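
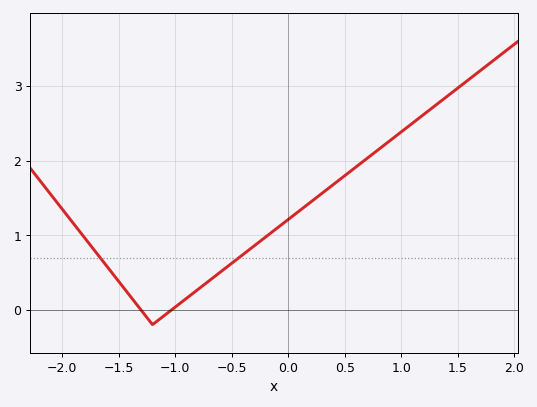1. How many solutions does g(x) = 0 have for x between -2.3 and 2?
2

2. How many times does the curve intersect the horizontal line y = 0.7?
2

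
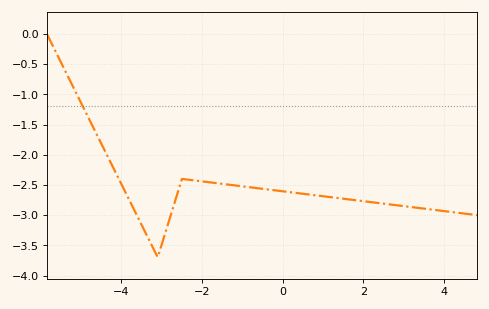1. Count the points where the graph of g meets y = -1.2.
1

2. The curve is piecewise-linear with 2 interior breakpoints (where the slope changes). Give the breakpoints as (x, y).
(-3.1, -3.7); (-2.5, -2.4)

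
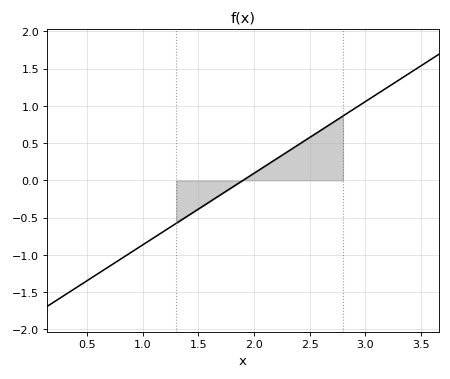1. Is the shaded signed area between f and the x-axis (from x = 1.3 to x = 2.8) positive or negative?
positive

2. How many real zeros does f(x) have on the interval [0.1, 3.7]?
1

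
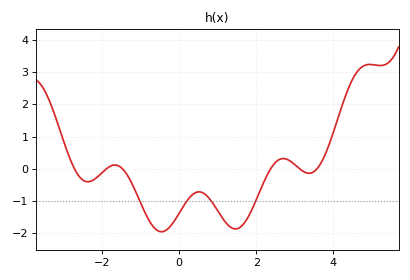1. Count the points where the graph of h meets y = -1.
4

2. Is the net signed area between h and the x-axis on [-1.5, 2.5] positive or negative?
negative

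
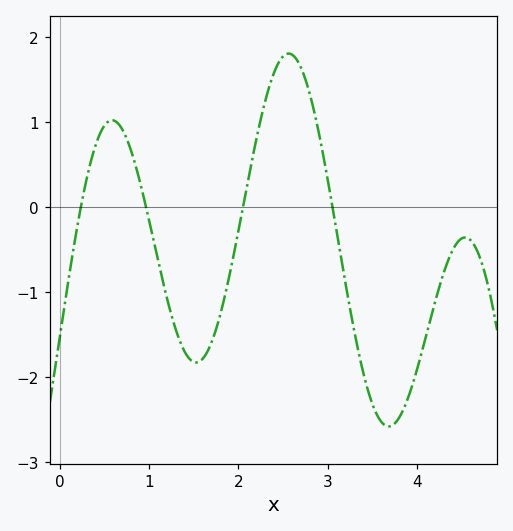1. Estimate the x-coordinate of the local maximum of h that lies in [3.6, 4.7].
4.5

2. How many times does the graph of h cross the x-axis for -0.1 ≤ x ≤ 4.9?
4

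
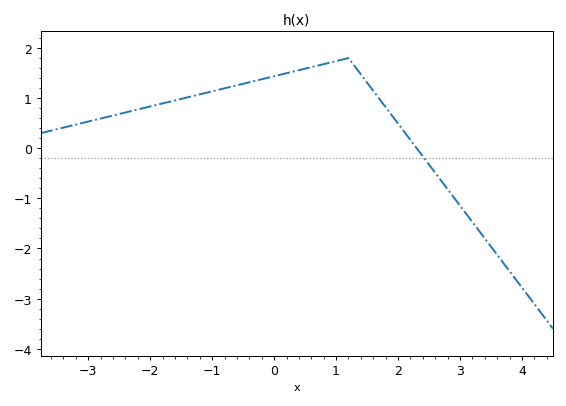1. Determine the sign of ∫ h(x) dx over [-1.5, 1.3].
positive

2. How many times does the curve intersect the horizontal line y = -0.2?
1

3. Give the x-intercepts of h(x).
2.3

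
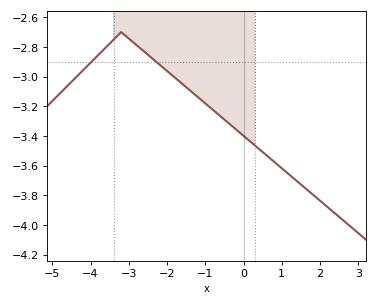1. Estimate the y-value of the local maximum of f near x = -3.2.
-2.7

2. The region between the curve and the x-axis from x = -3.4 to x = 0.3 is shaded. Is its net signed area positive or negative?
negative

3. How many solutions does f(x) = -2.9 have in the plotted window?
2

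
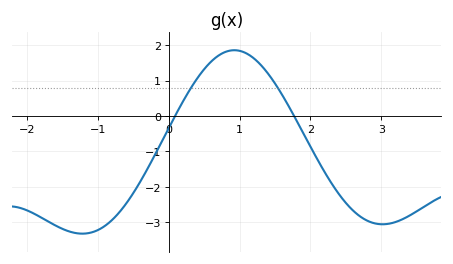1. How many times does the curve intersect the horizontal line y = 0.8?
2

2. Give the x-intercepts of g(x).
0.086, 1.77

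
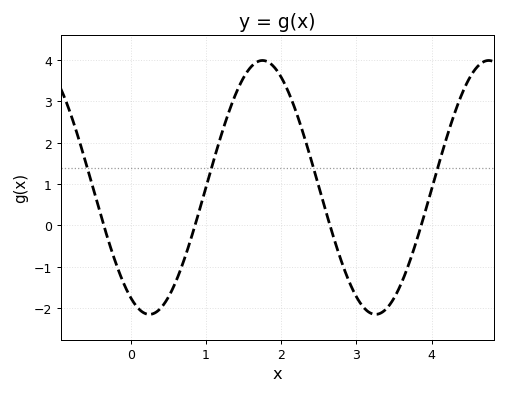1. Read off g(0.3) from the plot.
-2.1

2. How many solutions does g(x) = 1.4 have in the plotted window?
4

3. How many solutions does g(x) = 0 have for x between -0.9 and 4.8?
4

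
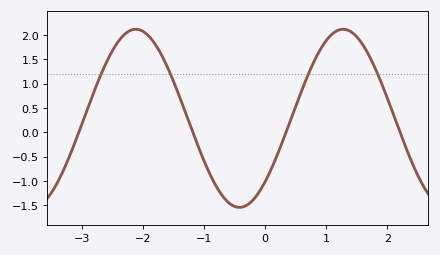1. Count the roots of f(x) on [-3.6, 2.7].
4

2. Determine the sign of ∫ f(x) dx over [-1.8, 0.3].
negative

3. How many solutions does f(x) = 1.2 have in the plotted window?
4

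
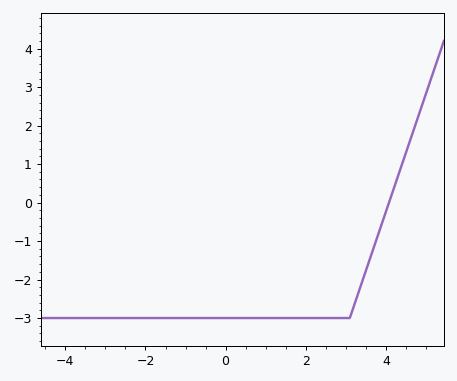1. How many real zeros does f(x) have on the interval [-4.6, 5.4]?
1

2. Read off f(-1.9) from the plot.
-3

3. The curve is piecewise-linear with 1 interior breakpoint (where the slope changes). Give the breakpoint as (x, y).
(3.1, -3)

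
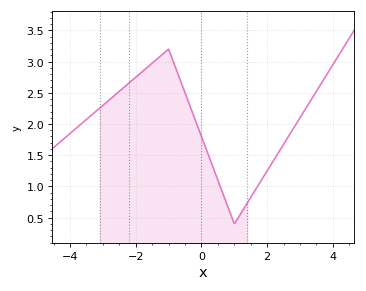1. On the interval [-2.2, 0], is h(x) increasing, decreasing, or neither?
neither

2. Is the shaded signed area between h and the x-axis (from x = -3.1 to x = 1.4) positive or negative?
positive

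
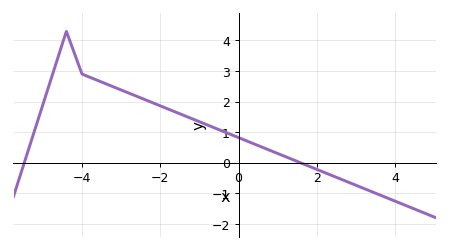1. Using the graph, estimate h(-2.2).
2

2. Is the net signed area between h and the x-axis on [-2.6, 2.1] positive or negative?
positive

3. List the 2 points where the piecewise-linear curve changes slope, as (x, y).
(-4.4, 4.3); (-4, 2.9)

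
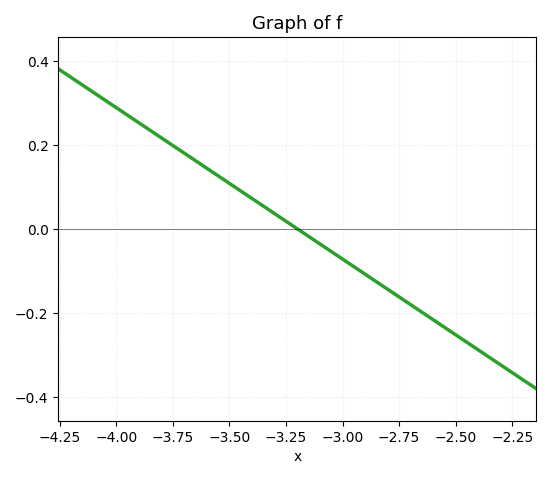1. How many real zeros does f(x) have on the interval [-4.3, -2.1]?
1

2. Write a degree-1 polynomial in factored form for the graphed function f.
y = -0.36(x + 3.2)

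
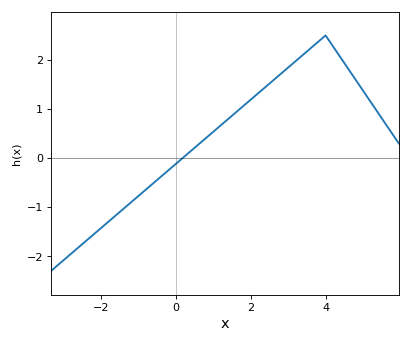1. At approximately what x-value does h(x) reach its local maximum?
4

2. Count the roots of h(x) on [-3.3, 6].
1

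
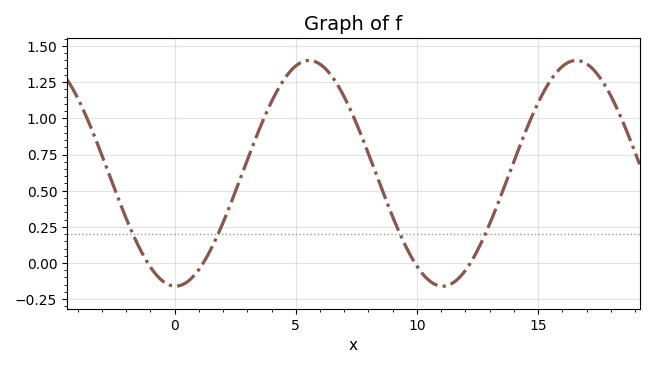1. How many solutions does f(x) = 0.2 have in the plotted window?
4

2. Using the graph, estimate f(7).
1.14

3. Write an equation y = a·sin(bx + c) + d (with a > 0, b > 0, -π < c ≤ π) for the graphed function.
y = 0.78sin(0.57x - 1.6) + 0.62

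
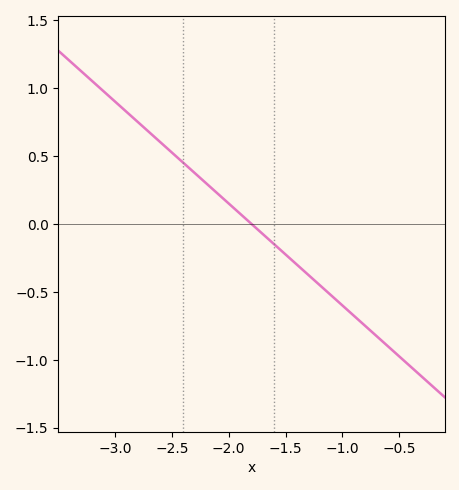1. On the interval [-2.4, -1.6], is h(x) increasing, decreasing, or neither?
decreasing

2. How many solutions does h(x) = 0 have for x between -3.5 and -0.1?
1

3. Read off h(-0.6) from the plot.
-0.9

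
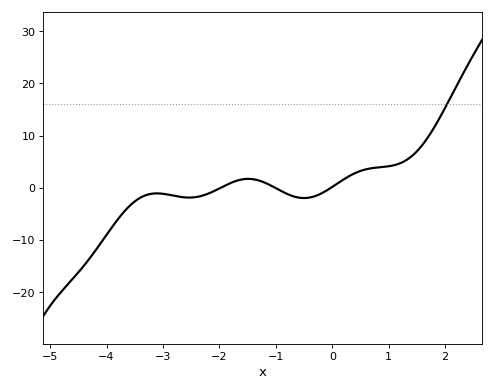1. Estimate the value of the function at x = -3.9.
-7.5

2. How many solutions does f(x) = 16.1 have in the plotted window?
1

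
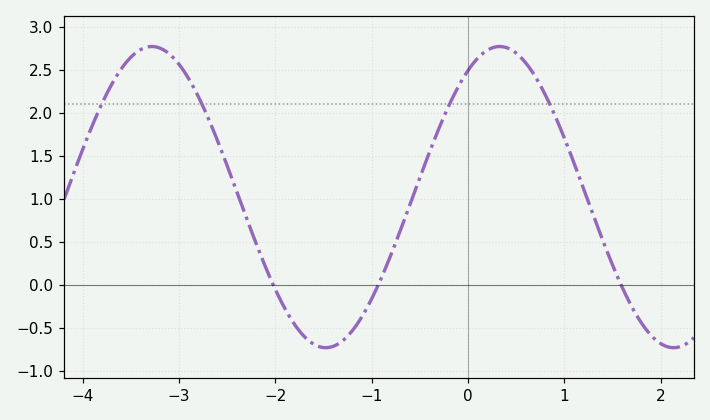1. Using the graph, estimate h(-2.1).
0.2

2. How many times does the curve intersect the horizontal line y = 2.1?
4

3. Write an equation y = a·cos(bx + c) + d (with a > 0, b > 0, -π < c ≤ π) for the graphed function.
y = 1.75cos(1.7x - 0.57) + 1.02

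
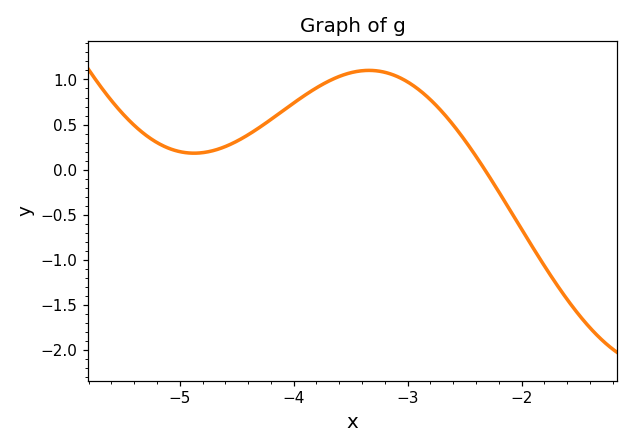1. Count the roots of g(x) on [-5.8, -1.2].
1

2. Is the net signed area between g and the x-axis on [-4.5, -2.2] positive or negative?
positive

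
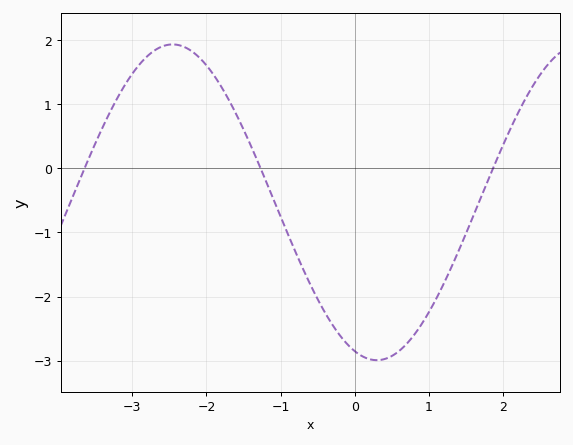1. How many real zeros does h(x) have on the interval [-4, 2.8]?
3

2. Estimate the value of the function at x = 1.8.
-0.2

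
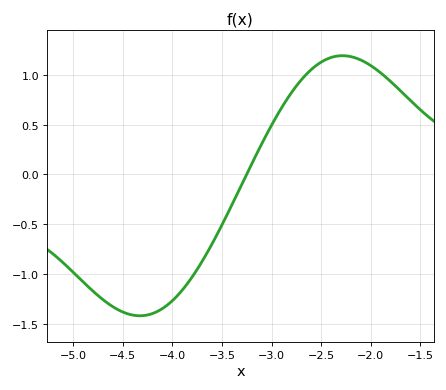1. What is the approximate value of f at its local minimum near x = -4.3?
-1.4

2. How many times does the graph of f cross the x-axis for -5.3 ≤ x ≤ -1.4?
1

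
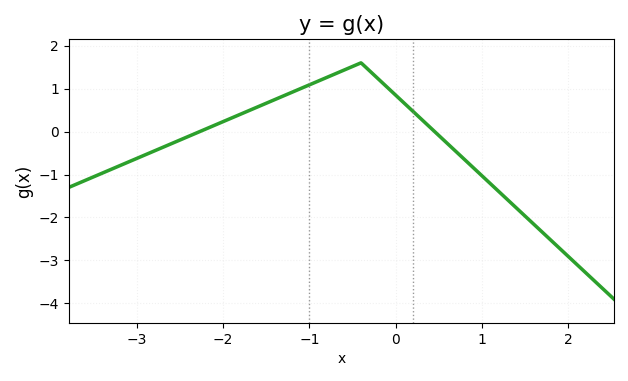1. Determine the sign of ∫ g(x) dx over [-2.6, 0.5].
positive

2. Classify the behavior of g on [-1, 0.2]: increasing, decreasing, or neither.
neither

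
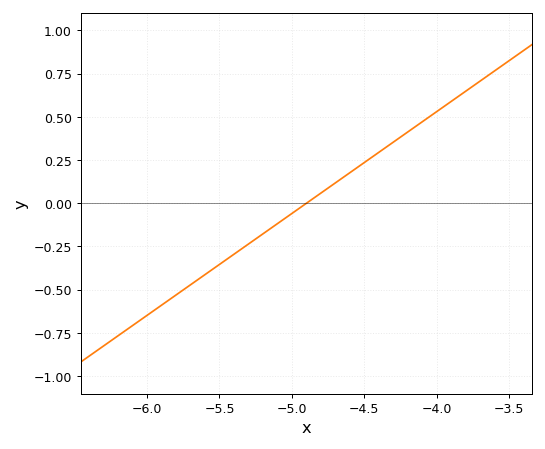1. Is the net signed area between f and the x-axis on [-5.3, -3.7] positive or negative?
positive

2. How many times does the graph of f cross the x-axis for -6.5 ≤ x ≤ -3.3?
1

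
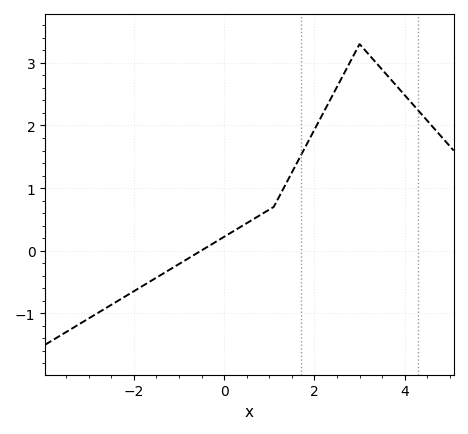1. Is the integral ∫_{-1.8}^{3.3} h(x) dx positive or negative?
positive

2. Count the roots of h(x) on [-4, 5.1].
1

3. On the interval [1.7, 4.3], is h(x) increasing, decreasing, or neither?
neither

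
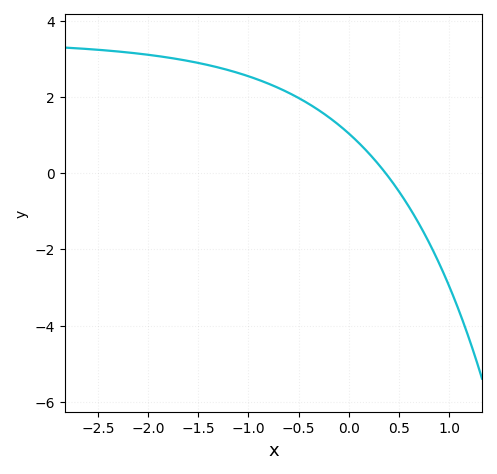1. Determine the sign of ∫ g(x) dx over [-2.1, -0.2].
positive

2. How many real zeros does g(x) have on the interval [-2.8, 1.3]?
1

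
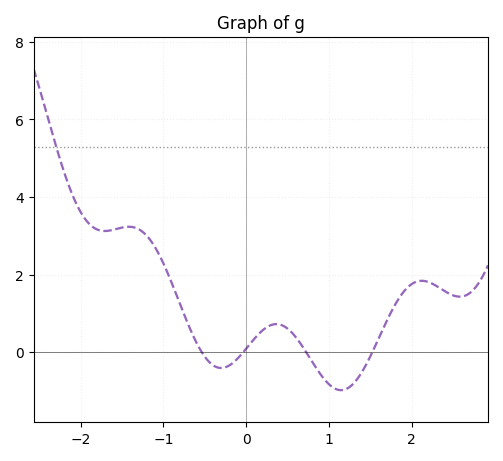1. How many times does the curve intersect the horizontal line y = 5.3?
1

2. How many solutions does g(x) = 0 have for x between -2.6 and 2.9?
4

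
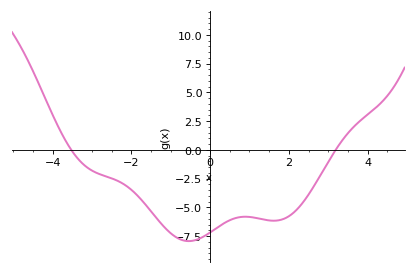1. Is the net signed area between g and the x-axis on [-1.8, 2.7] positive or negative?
negative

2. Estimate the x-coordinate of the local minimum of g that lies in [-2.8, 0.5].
-0.544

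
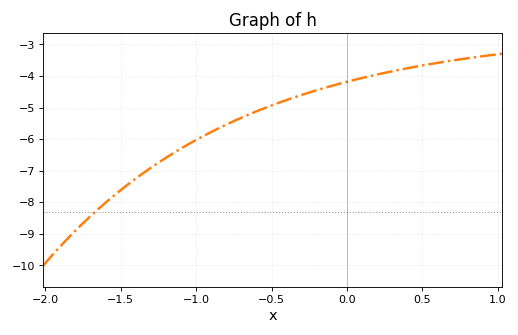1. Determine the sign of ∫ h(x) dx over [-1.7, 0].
negative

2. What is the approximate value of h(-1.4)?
-7.25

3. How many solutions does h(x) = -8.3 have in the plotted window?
1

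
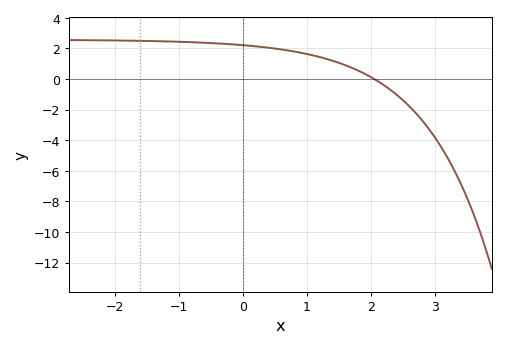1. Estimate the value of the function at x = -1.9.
2.6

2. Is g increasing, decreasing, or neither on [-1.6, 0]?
decreasing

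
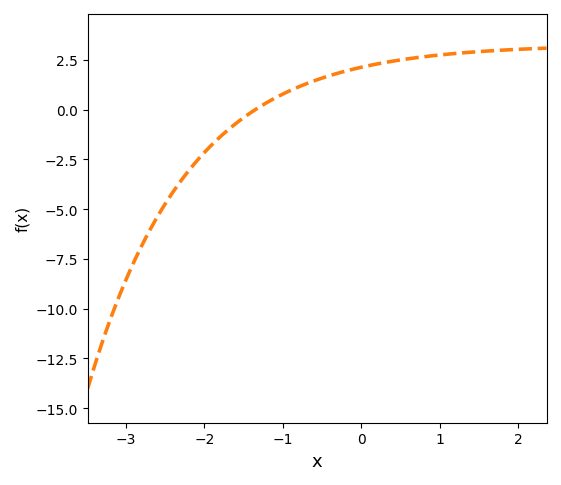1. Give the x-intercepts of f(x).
-1.4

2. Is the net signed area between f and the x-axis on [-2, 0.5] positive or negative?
positive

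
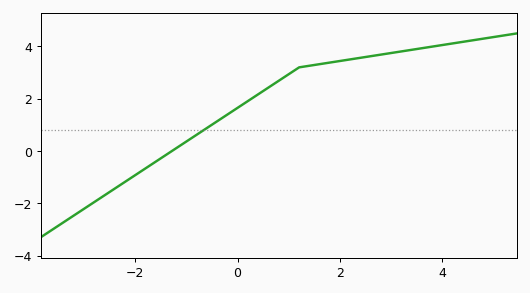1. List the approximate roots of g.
-1.2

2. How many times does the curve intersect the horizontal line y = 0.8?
1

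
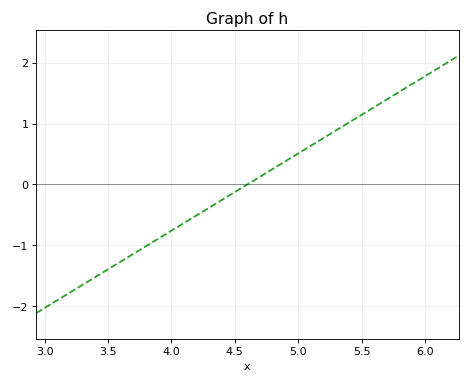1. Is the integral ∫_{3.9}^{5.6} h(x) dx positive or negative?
positive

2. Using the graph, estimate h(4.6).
0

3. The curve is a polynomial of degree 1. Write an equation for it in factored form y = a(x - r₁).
y = 1.27(x - 4.6)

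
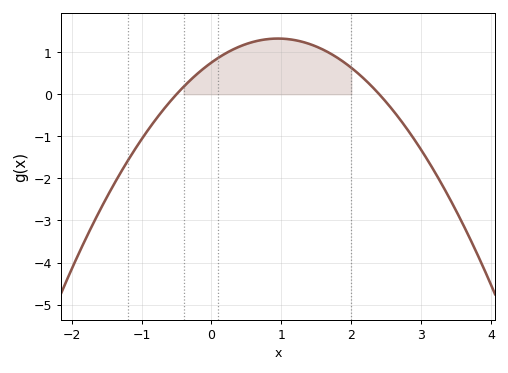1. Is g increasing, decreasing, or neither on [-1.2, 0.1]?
increasing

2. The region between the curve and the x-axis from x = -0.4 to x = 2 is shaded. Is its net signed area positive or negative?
positive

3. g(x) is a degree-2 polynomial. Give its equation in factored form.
y = -0.63(x + 0.5)(x - 2.4)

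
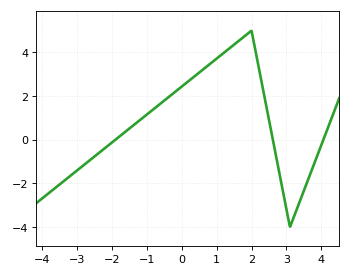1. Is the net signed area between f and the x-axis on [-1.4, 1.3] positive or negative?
positive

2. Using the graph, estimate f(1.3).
4.1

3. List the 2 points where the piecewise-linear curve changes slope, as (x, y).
(2, 5); (3.1, -4)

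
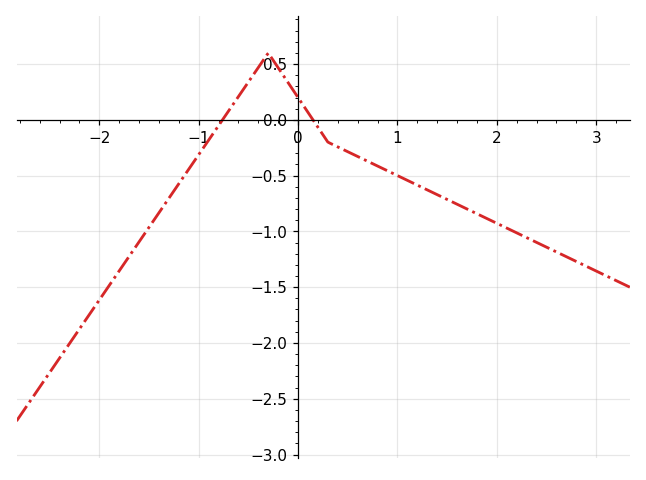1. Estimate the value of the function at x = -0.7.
0.1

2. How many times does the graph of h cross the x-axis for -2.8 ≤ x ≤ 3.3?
2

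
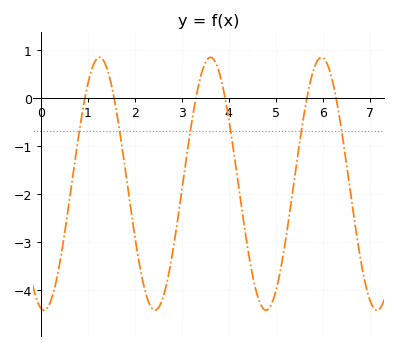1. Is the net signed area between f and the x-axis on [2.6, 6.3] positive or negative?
negative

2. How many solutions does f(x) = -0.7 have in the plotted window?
6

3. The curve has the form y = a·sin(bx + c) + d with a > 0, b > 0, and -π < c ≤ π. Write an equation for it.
y = 2.63sin(2.7x - 1.8) - 1.79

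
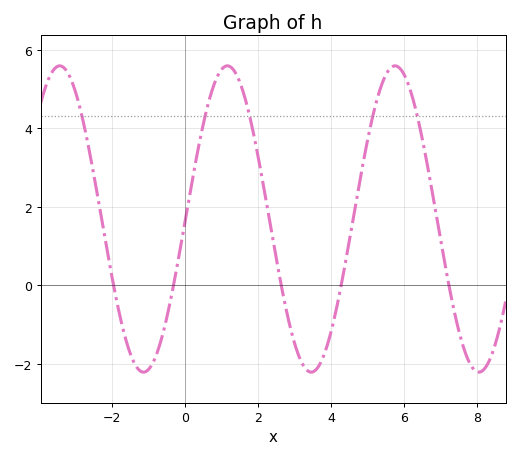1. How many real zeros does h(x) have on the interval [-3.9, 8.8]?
5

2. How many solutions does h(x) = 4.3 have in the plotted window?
5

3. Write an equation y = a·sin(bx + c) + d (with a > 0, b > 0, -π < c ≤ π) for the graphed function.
y = 3.9sin(1.4x - 0.03) + 1.69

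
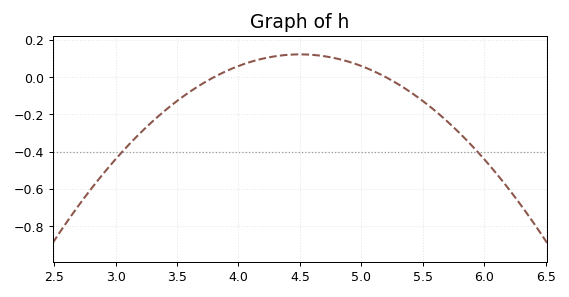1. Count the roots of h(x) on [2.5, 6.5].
2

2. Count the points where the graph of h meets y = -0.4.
2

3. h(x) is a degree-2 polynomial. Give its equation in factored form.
y = -0.25(x - 3.8)(x - 5.2)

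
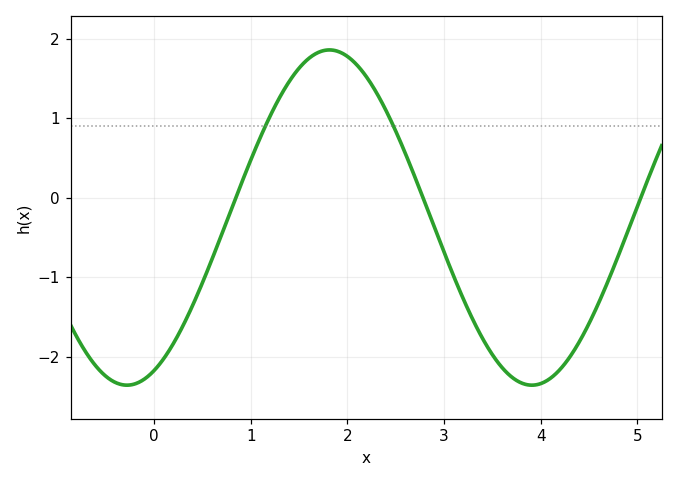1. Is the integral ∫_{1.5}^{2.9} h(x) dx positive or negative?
positive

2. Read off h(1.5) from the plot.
1.63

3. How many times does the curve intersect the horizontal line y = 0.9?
2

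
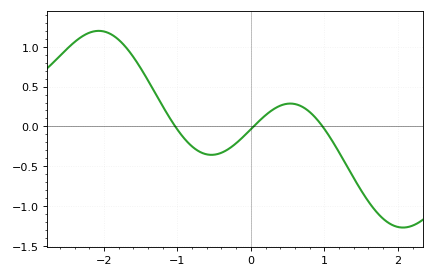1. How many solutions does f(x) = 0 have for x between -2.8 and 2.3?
3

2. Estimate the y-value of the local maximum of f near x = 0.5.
0.3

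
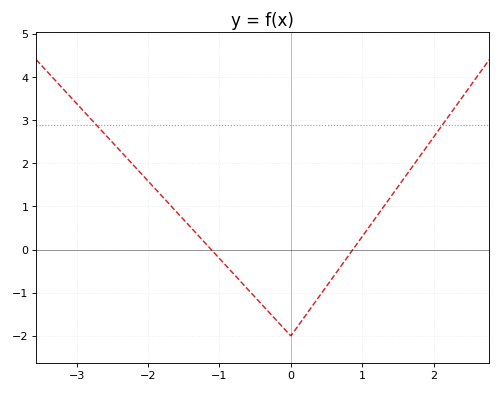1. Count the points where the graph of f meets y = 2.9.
2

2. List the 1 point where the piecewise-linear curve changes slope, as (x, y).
(0, -2)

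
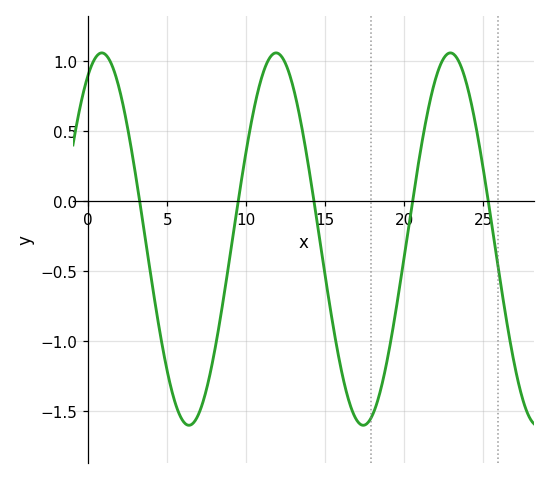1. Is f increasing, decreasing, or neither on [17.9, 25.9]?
neither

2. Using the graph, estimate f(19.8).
-0.535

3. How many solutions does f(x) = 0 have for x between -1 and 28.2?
5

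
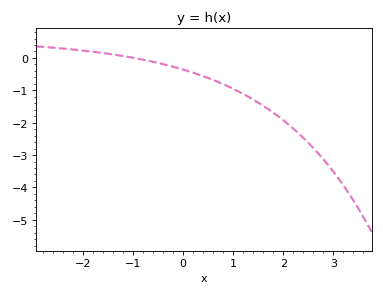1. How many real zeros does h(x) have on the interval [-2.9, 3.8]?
1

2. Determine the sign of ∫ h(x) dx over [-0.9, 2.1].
negative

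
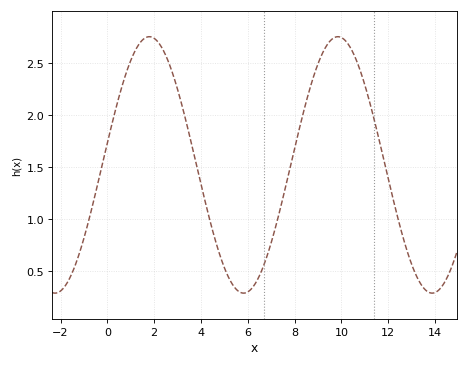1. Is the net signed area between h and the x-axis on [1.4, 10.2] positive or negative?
positive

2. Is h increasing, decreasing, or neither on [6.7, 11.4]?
neither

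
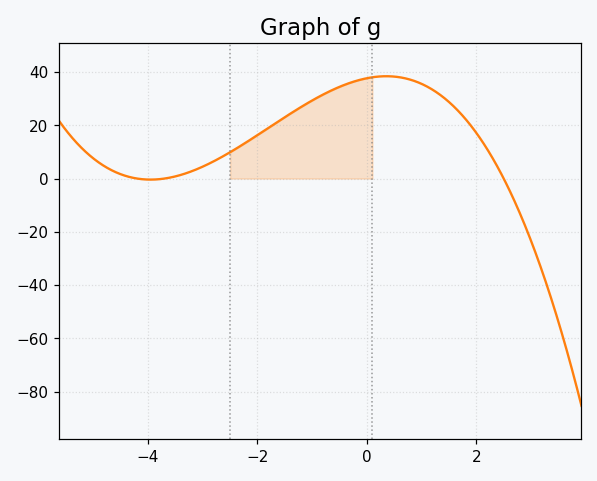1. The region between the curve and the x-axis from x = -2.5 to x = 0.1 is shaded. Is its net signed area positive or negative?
positive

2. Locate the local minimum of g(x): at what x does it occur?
-4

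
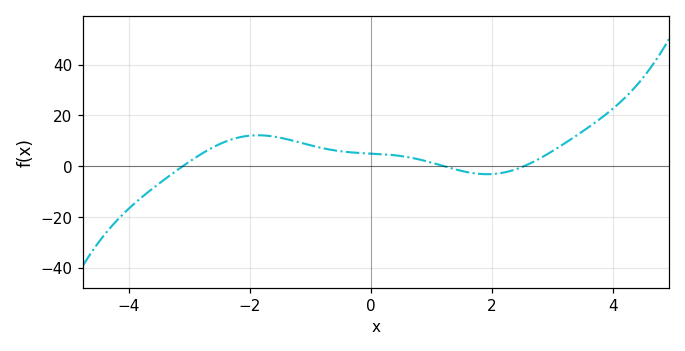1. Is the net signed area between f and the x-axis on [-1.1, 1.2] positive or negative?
positive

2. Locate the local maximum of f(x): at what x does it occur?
-1.86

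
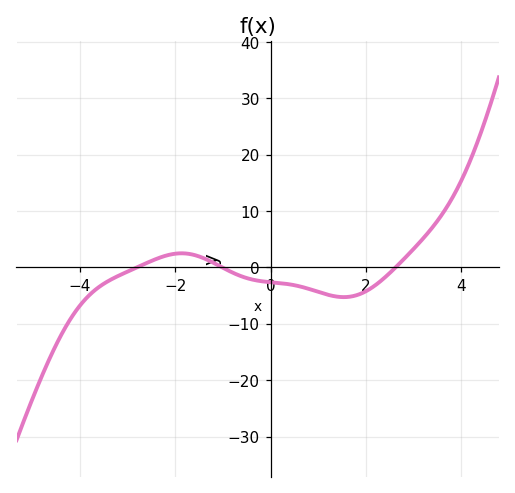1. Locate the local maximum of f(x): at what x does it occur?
-1.87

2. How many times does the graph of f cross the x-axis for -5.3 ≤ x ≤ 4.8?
3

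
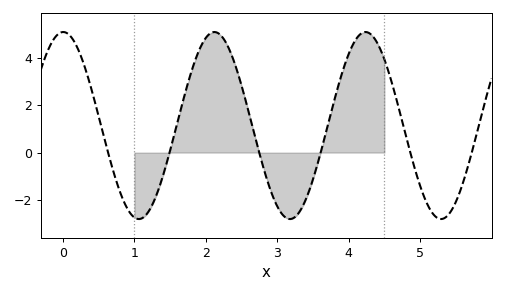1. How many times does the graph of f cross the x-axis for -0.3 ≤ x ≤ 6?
6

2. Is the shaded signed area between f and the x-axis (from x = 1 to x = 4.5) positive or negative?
positive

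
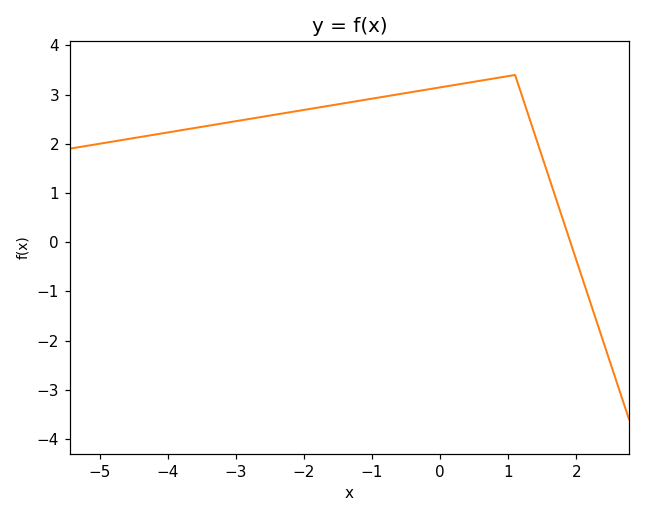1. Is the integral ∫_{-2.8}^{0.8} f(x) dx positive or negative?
positive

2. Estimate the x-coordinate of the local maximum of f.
1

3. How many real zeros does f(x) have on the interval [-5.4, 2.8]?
1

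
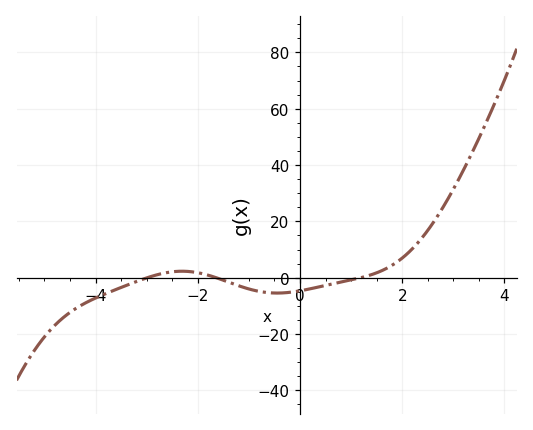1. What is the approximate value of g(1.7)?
4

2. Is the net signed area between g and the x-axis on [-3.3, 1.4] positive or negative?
negative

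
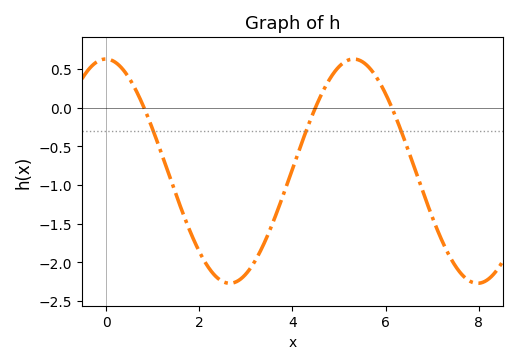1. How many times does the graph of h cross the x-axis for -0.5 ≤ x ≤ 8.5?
3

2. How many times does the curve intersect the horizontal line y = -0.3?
3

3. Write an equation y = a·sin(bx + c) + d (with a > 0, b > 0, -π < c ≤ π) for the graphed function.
y = 1.45sin(1.18x + 1.58) - 0.82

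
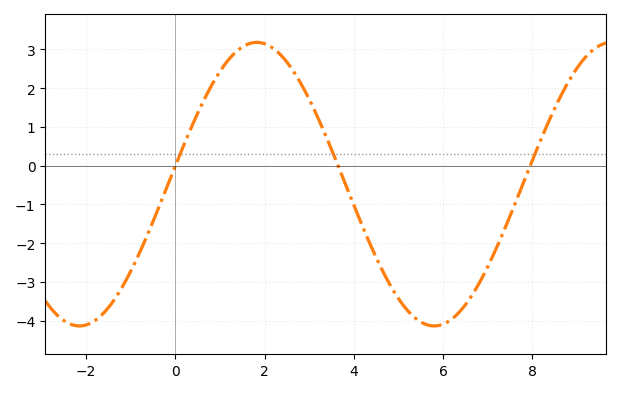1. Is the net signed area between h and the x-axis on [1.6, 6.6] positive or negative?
negative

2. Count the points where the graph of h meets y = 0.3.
3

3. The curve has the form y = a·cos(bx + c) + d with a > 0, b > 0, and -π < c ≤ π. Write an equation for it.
y = 3.66cos(0.79x - 1.4) - 0.48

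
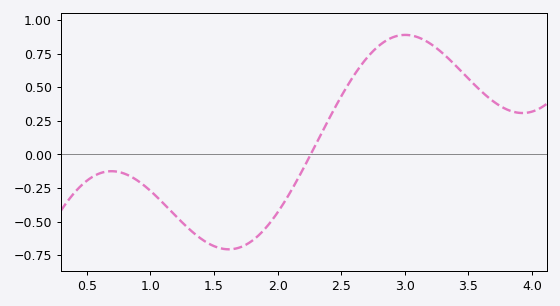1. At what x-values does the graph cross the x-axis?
2.3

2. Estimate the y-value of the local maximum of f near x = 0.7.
-0.12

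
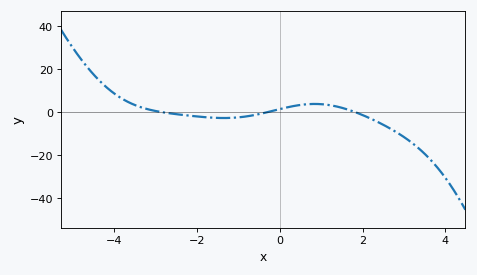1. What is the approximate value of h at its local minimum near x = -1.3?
-2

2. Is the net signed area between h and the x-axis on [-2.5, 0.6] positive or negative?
negative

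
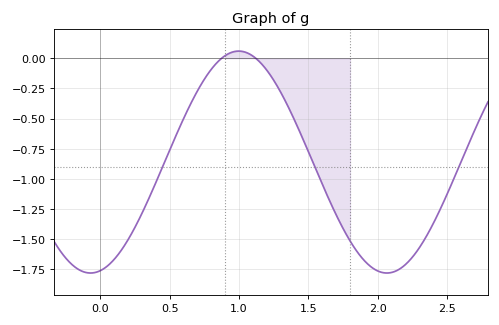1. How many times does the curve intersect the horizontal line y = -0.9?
3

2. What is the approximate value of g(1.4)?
-0.5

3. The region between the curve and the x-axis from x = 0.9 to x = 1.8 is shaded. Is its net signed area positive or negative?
negative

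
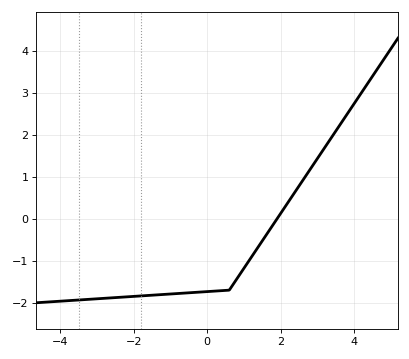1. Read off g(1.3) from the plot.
-0.8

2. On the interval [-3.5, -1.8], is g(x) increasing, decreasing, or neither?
increasing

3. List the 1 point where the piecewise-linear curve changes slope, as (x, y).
(0.6, -1.7)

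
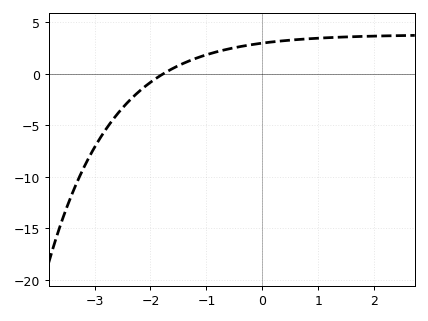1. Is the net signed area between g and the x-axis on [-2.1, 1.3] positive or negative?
positive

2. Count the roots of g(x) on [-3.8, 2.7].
1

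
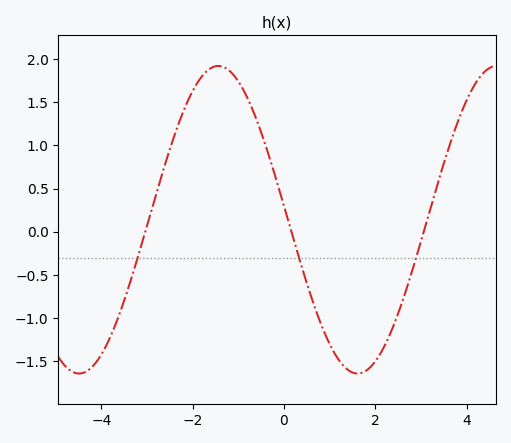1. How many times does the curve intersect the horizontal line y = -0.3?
3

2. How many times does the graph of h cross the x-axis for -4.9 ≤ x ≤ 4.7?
3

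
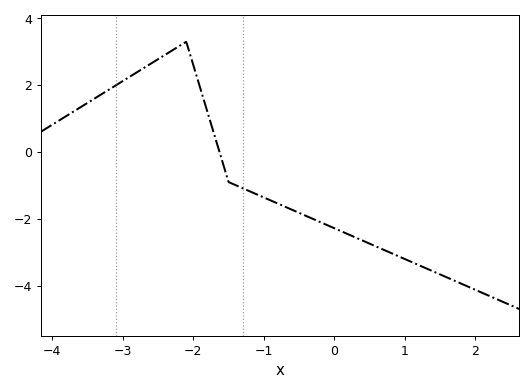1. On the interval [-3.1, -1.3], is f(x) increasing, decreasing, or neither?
neither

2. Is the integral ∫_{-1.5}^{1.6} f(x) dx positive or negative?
negative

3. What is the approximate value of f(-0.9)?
-1.4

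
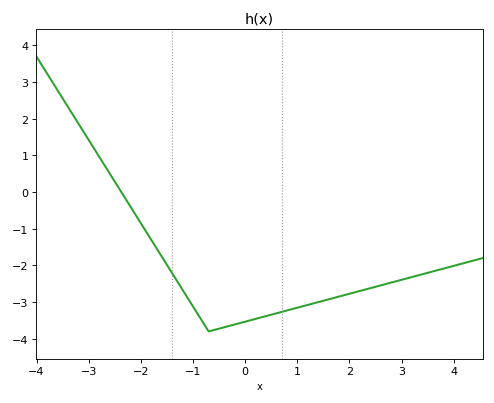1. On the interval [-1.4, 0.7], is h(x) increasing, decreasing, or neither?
neither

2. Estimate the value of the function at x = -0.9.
-3.35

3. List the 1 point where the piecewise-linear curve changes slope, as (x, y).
(-0.7, -3.8)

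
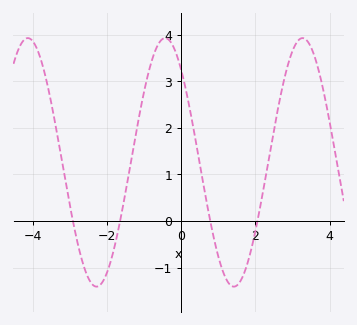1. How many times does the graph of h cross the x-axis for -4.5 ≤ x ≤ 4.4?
4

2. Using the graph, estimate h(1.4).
-1.4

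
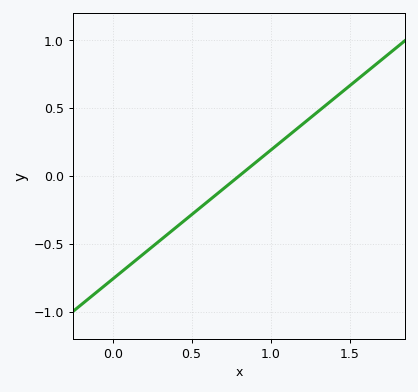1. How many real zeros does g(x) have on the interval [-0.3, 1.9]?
1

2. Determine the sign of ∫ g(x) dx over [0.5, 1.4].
positive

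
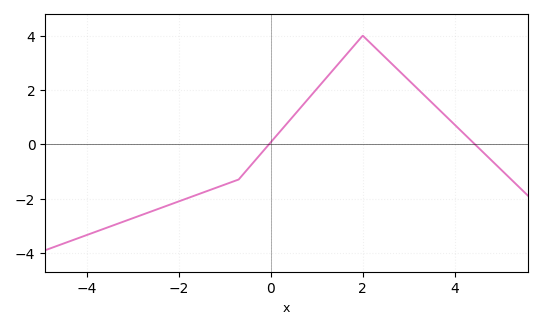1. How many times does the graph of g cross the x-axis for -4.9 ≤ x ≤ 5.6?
2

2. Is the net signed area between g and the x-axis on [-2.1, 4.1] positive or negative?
positive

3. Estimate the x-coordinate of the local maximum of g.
2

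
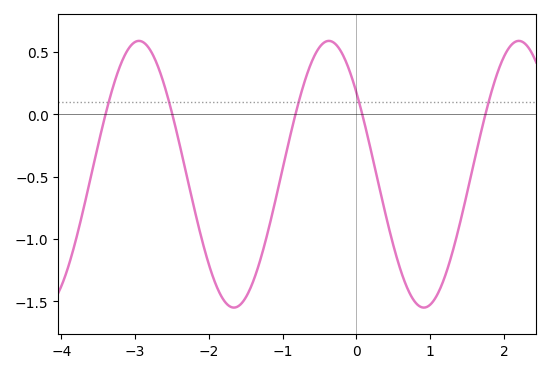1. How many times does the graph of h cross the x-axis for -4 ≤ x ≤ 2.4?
5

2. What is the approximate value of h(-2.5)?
0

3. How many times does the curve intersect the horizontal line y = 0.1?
5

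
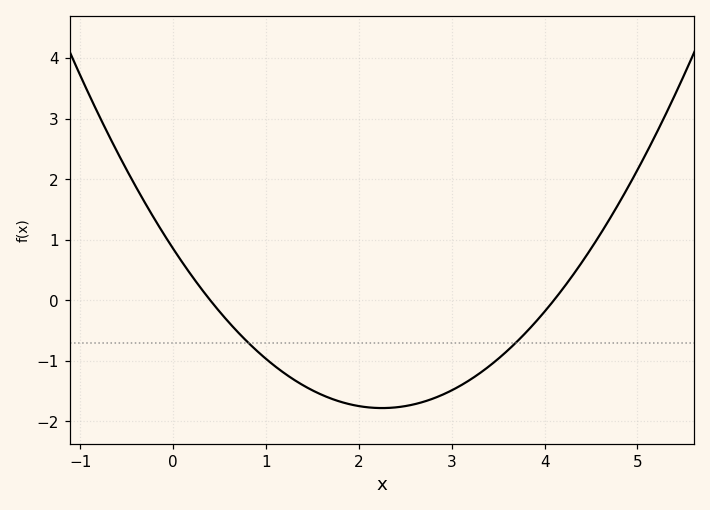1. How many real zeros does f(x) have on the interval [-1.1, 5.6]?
2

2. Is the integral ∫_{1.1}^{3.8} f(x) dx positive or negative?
negative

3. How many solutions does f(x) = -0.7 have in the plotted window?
2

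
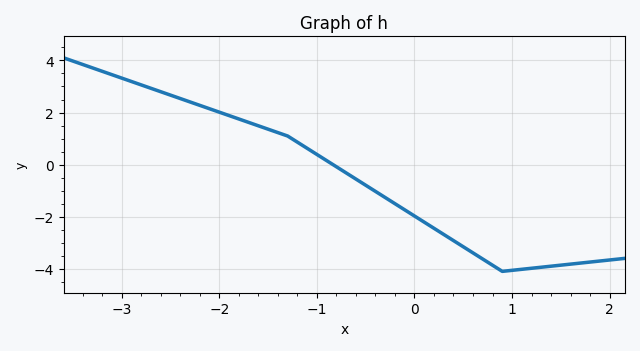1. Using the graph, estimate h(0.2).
-2.45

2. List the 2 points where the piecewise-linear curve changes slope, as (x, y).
(-1.3, 1.1); (0.9, -4.1)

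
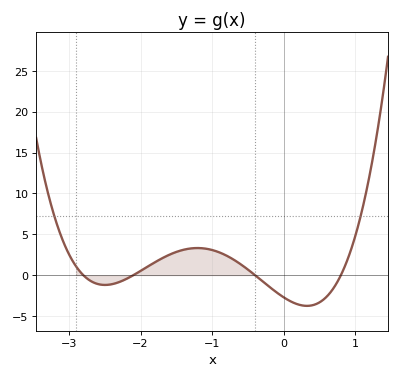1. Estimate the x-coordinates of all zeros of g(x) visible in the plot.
-2.8, -2.1, -0.4, 0.8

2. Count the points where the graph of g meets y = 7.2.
2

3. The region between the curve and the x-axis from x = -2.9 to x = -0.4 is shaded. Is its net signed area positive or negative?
positive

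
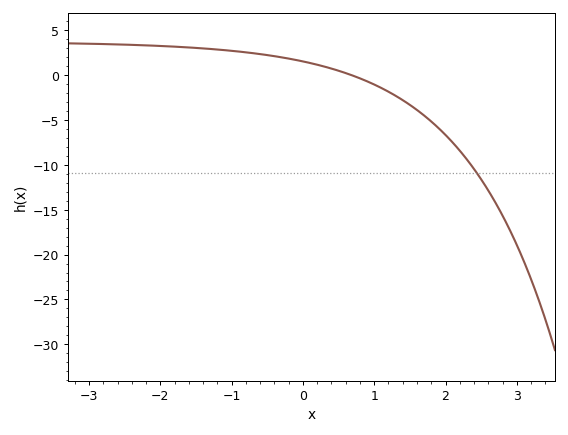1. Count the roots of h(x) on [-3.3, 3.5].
1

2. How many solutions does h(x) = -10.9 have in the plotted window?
1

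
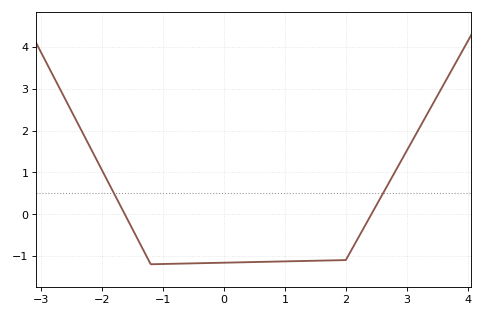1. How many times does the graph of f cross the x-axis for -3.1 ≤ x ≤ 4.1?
2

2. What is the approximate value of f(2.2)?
-0.576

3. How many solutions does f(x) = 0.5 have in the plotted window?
2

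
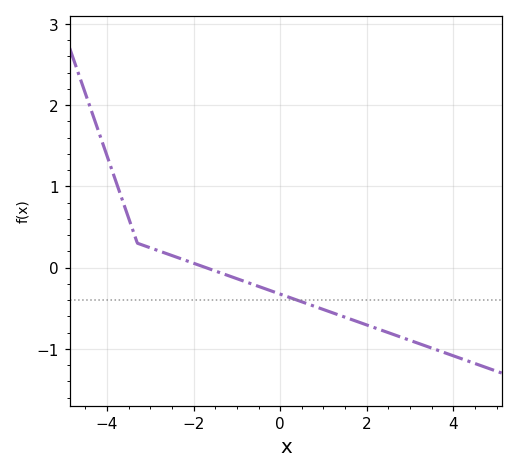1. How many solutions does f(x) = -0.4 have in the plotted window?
1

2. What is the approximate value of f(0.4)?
-0.4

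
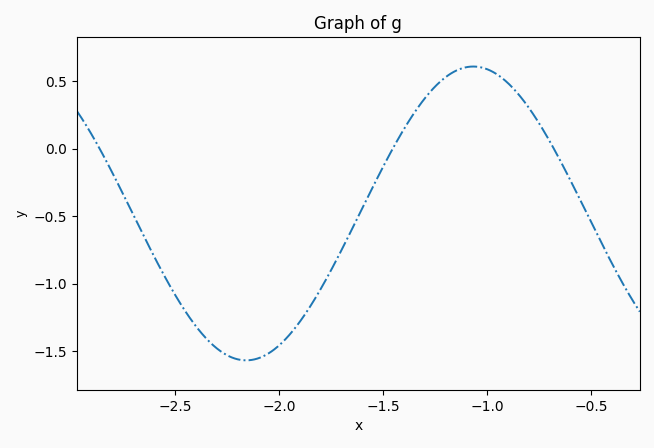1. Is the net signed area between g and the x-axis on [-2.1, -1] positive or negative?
negative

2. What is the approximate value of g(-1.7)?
-0.75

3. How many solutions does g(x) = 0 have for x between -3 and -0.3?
3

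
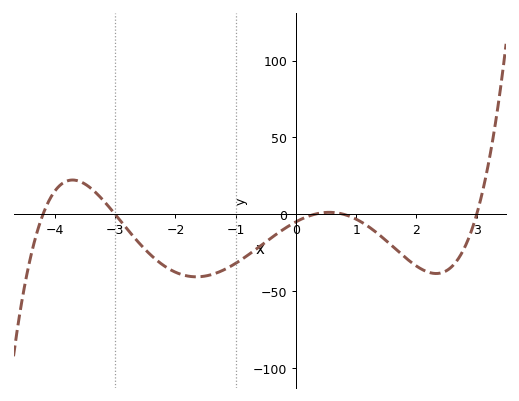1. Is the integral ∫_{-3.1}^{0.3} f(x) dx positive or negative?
negative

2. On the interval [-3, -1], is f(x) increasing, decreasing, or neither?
neither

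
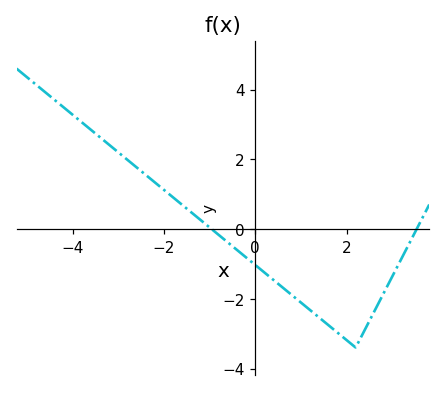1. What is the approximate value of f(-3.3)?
2.52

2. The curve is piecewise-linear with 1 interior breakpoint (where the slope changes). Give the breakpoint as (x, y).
(2.2, -3.4)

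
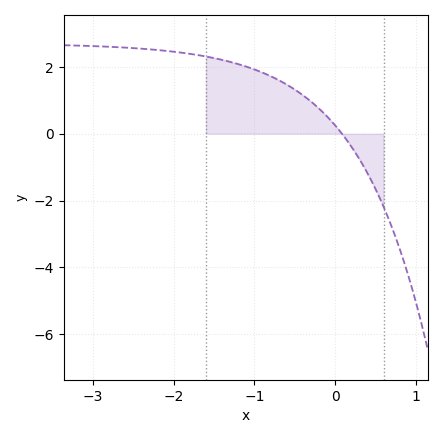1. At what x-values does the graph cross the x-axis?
0.1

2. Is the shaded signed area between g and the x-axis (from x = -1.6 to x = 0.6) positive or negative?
positive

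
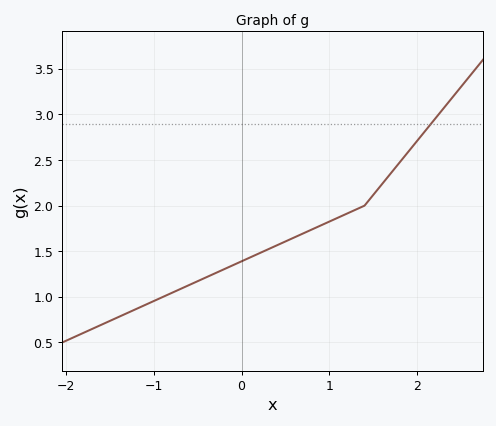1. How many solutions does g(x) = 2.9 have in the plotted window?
1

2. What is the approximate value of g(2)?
2.7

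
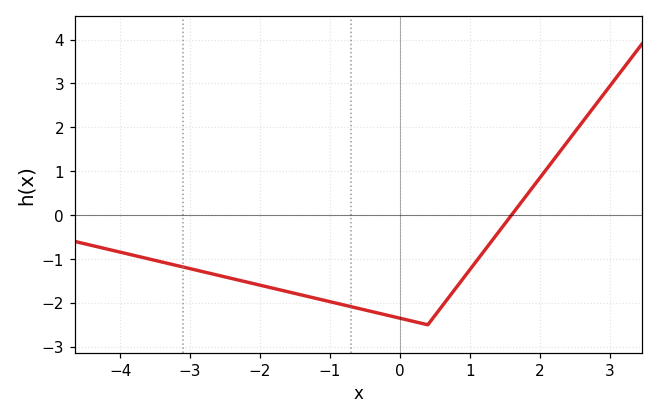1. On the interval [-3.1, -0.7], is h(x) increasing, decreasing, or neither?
decreasing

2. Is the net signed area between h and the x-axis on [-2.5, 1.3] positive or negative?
negative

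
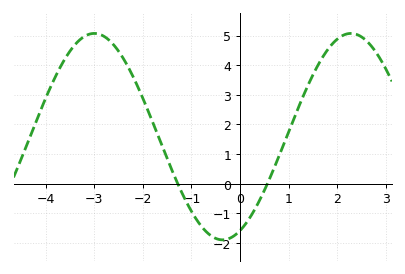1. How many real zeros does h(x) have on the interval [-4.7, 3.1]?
2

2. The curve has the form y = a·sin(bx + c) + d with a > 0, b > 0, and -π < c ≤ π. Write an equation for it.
y = 3.48sin(1.19x - 1.14) + 1.59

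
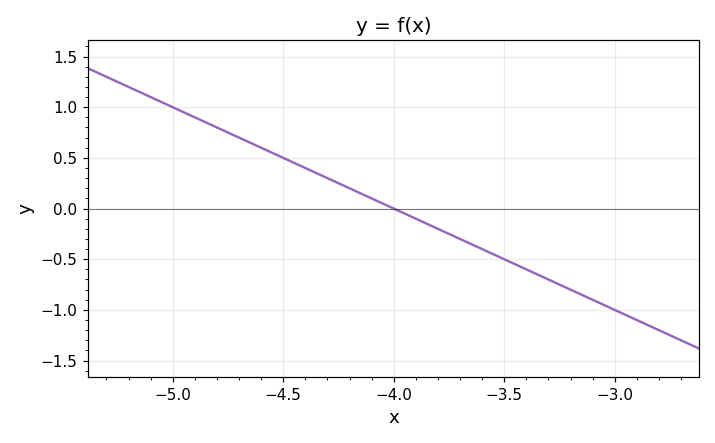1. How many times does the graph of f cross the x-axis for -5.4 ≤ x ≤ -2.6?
1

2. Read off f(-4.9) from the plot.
0.9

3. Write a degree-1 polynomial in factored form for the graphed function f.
y = -1(x + 4)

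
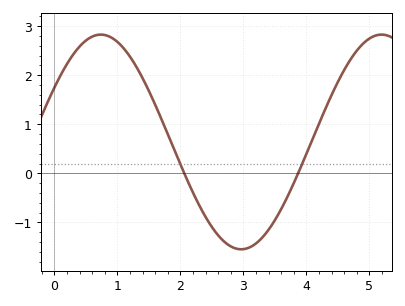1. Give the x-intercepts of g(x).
2.1, 3.9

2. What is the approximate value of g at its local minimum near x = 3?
-1.5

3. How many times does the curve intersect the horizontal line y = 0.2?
2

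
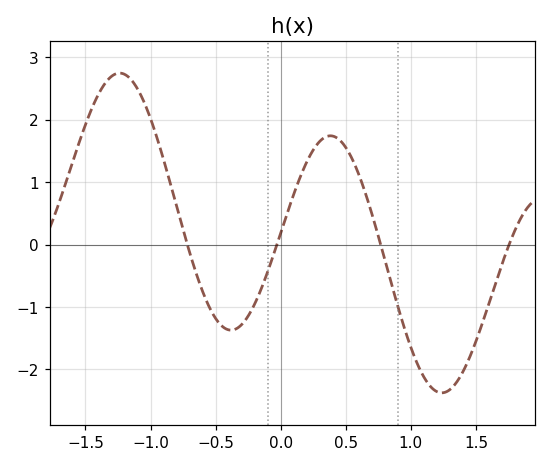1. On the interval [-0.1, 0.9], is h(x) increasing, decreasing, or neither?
neither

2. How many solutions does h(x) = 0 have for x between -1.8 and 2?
4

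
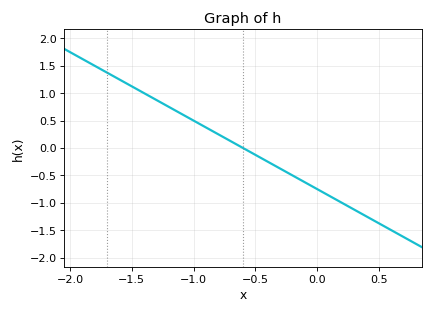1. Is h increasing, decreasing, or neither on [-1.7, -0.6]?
decreasing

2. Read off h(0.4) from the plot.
-1.25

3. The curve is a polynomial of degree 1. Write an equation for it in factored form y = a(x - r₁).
y = -1.25(x + 0.6)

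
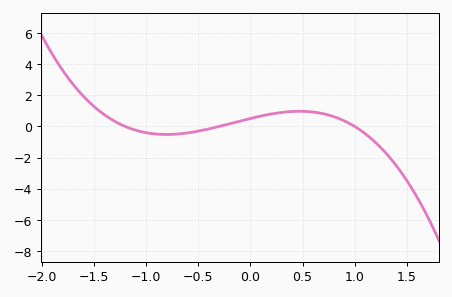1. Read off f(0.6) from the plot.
1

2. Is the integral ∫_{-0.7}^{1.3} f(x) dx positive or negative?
positive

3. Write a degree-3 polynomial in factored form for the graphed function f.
y = -1.43(x + 1.2)(x + 0.3)(x - 1)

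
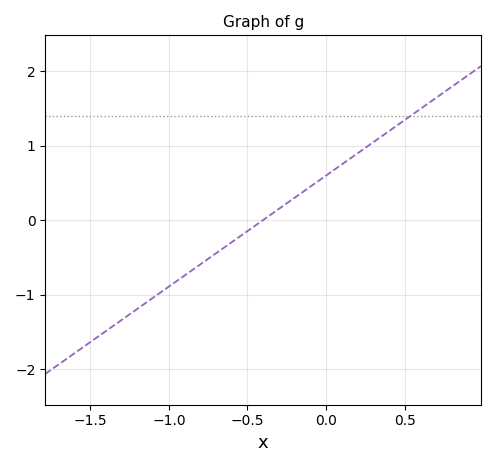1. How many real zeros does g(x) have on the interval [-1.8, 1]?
1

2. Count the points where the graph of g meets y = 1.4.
1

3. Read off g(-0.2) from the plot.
0.3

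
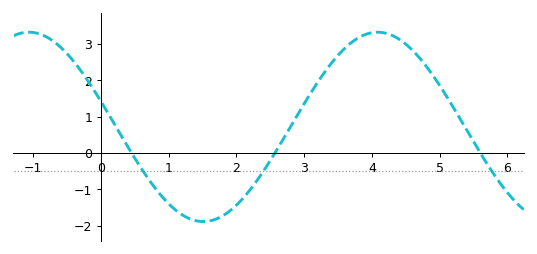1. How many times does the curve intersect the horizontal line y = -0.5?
3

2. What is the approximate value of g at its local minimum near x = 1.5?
-1.89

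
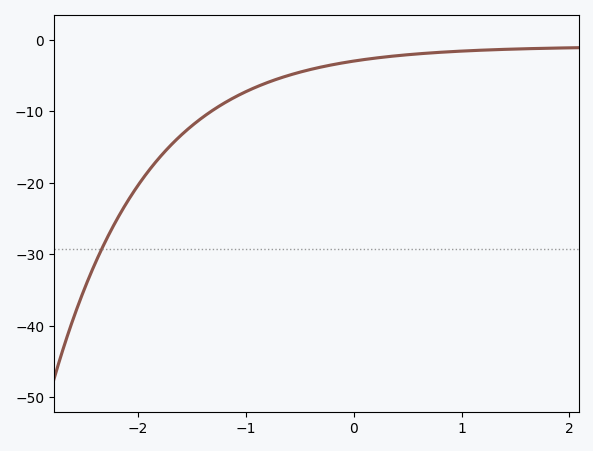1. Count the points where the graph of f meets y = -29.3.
1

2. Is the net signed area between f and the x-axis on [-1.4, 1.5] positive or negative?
negative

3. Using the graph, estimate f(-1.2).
-8.87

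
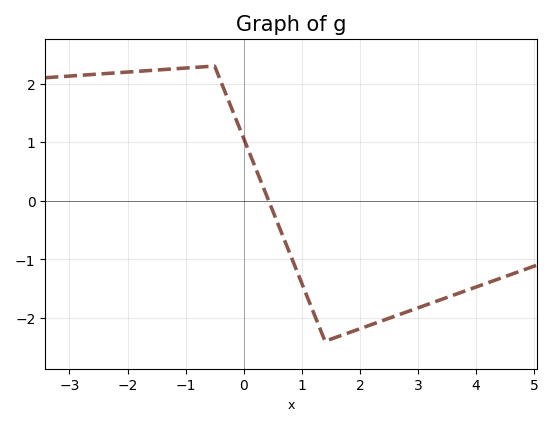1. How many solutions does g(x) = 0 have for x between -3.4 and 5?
1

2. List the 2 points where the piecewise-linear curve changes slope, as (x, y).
(-0.5, 2.3); (1.4, -2.4)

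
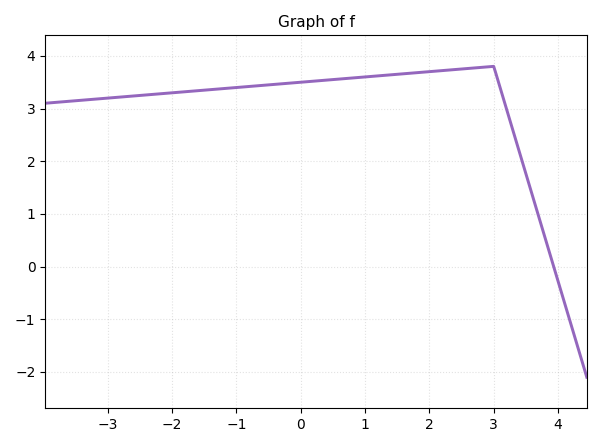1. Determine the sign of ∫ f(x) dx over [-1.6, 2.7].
positive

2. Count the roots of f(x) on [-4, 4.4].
1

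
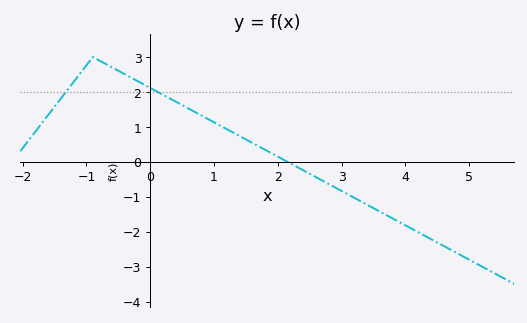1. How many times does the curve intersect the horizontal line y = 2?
2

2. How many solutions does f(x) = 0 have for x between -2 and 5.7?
1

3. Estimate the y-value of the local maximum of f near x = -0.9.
3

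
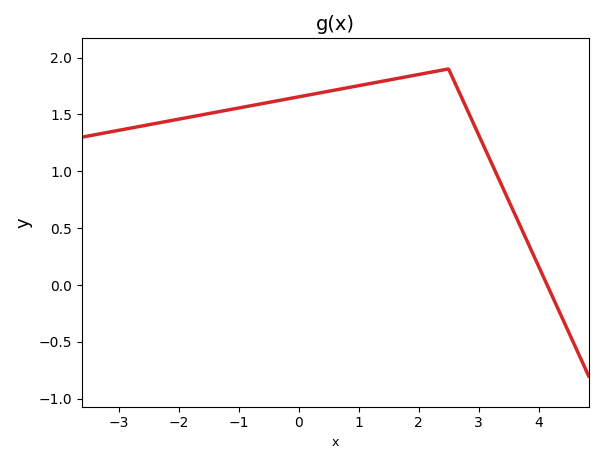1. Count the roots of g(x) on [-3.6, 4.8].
1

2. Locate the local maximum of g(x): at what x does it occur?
2.4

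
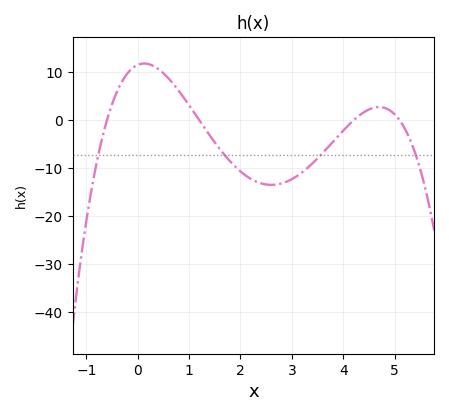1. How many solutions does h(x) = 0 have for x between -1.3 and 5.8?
4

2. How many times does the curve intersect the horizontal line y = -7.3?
4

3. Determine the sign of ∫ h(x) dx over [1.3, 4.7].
negative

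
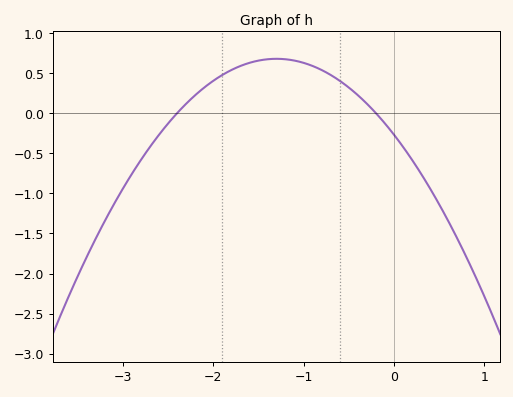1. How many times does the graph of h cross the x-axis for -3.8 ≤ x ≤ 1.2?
2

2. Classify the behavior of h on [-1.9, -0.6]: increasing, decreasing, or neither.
neither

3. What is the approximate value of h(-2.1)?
0.319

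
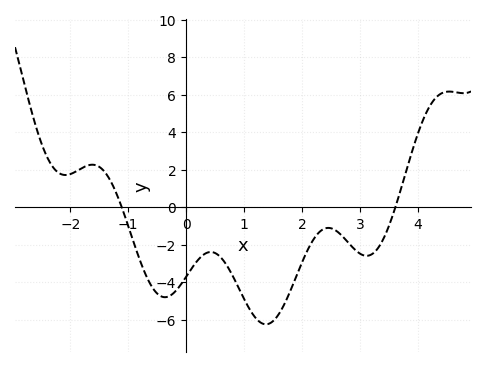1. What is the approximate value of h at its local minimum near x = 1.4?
-6.2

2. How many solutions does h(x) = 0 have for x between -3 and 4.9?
2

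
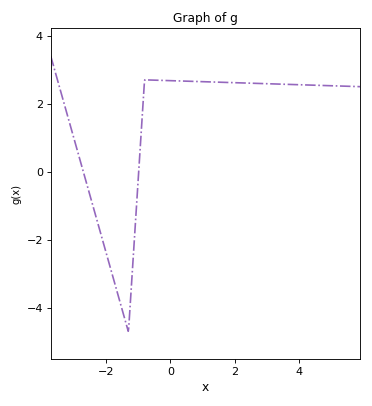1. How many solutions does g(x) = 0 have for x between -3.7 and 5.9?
2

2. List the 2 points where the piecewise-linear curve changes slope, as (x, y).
(-1.3, -4.7); (-0.8, 2.7)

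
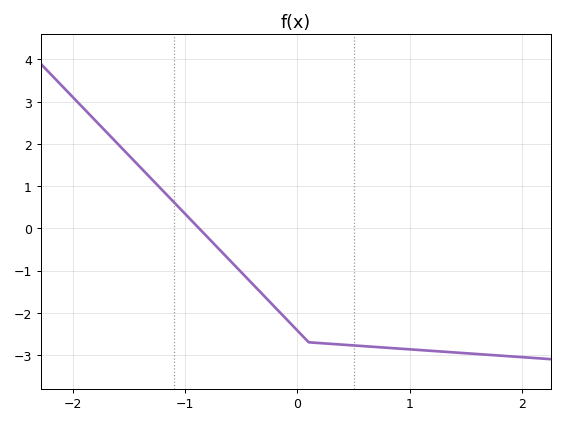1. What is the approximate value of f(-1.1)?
0.6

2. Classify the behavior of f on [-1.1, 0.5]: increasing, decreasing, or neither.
decreasing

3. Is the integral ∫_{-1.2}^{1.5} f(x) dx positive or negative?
negative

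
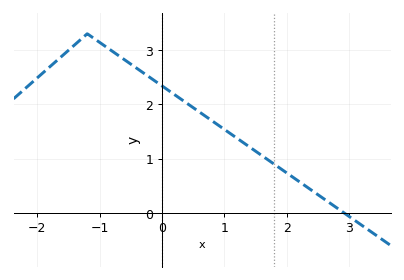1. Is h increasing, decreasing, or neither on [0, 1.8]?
decreasing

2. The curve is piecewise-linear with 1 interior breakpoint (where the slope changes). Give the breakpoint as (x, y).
(-1.2, 3.3)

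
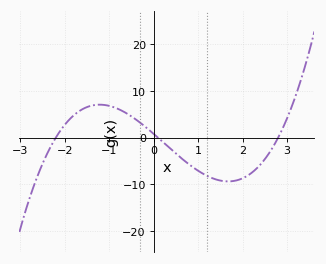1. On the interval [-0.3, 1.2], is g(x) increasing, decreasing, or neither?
decreasing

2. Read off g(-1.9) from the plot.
4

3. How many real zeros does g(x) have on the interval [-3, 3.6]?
3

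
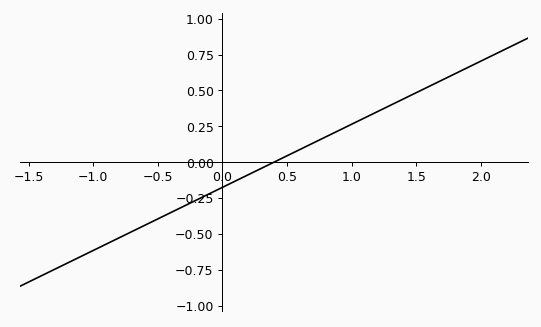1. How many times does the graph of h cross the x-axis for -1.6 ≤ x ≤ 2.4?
1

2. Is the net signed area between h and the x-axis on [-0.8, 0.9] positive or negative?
negative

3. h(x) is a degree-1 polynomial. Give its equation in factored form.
y = 0.44(x - 0.4)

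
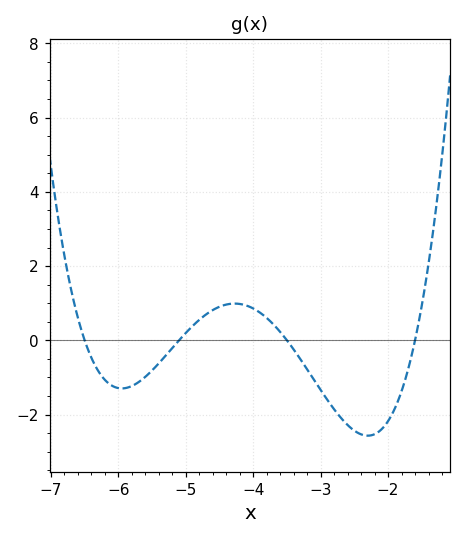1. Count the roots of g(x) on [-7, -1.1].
4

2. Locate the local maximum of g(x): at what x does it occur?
-4.3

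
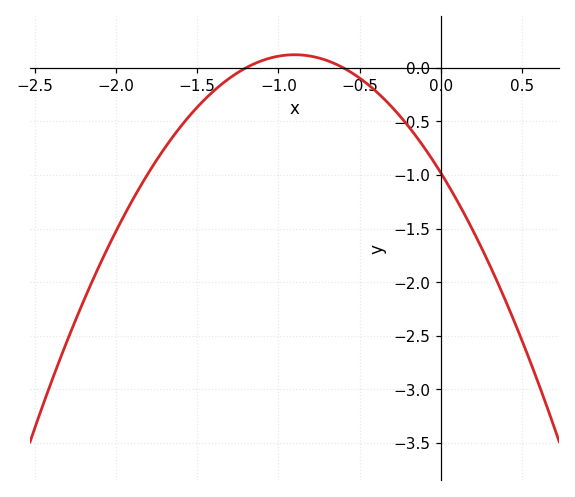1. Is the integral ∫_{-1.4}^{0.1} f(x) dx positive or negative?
negative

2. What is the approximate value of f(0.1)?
-1.25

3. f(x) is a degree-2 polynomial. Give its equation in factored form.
y = -1.36(x + 1.2)(x + 0.6)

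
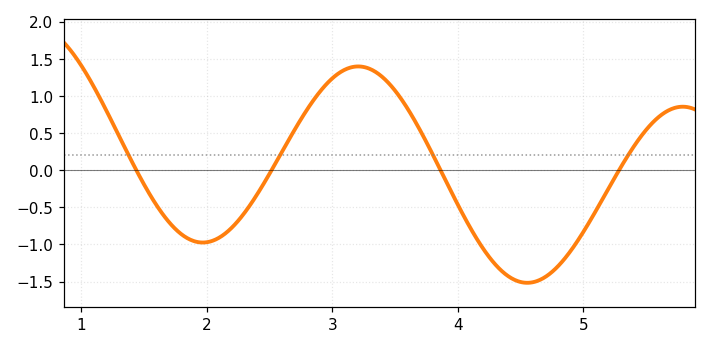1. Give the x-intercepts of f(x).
1.44, 2.51, 3.86, 5.28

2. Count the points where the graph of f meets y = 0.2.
4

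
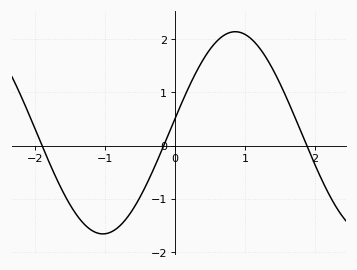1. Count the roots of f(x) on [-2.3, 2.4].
3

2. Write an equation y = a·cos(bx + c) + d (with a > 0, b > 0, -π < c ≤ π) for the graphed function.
y = 1.9cos(1.7x - 1.4) + 0.24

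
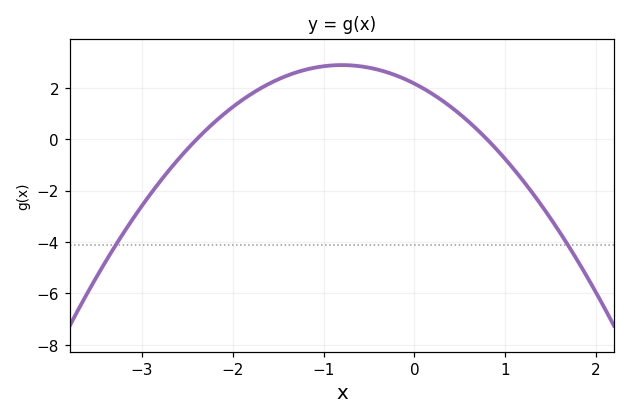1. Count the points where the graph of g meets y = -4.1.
2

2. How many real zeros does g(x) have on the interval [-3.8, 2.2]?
2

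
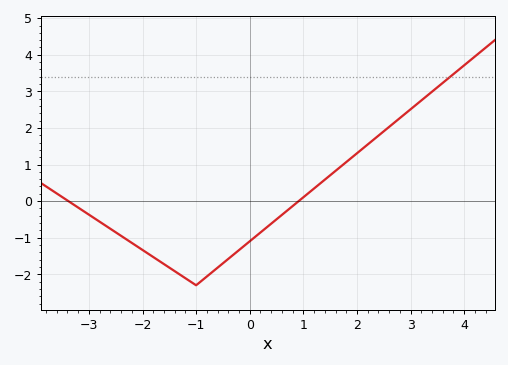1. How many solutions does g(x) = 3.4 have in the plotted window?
1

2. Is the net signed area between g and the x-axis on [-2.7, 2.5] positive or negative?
negative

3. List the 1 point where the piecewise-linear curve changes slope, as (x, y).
(-1, -2.3)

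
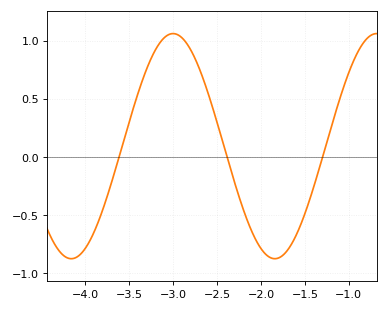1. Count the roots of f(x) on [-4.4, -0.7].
3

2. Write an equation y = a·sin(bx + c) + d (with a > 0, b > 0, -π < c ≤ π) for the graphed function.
y = 0.97sin(2.7x - 2.9) + 0.09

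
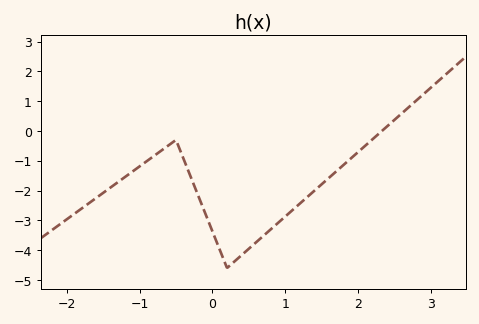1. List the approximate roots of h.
2.3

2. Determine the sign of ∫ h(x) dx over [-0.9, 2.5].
negative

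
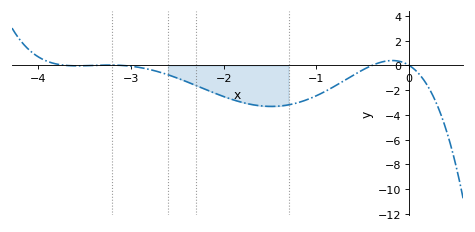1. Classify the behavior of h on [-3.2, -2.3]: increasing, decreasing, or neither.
decreasing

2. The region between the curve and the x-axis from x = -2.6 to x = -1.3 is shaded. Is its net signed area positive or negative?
negative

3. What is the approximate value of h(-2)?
-2.6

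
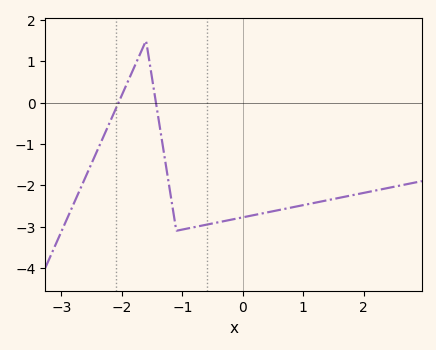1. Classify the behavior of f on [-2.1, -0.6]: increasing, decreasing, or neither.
neither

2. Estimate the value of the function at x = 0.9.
-2.5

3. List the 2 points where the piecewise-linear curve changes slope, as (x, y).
(-1.6, 1.5); (-1.1, -3.1)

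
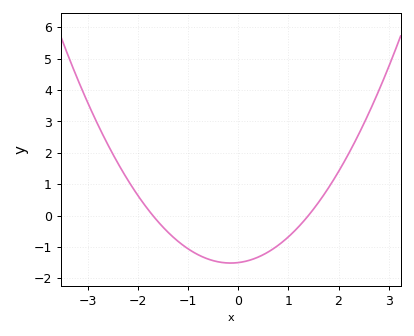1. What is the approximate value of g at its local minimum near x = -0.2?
-1.51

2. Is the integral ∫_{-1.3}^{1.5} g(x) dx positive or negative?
negative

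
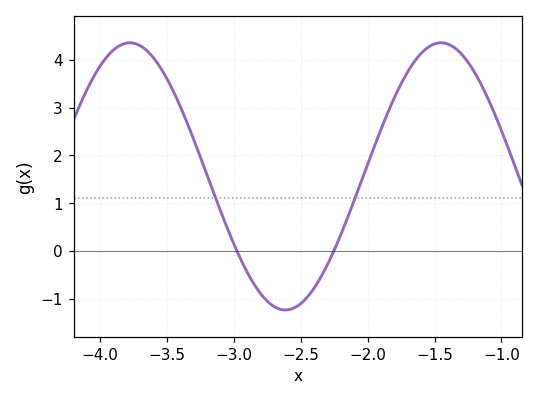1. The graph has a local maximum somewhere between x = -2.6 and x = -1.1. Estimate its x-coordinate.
-1.45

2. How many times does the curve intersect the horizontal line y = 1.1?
2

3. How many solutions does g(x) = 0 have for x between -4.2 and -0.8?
2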